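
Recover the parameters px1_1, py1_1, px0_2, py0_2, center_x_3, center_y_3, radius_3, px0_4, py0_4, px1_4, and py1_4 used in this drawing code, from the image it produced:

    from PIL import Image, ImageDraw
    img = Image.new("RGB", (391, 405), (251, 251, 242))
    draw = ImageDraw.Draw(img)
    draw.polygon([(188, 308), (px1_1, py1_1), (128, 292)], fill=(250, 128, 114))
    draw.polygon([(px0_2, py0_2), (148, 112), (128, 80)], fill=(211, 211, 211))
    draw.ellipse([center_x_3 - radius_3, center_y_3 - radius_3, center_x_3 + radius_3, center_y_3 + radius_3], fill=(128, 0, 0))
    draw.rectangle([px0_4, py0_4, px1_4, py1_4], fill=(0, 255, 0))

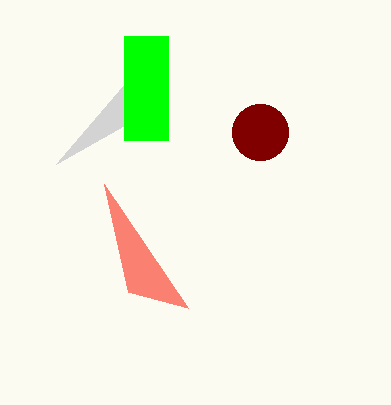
px1_1 = 104
py1_1 = 184
px0_2 = 56
py0_2 = 164
center_x_3 = 260
center_y_3 = 132
radius_3 = 28
px0_4 = 124
py0_4 = 36
px1_4 = 168
py1_4 = 140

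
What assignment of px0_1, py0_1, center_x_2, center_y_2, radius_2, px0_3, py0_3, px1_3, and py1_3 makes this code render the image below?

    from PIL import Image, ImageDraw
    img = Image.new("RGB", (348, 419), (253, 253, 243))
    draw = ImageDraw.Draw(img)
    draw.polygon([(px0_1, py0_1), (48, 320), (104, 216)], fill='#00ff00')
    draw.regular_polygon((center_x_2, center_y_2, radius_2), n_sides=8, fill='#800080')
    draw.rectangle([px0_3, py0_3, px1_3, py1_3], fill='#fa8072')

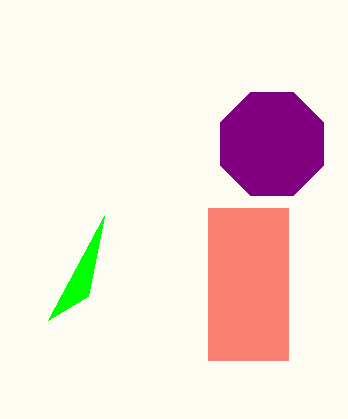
px0_1 = 88, py0_1 = 296, center_x_2 = 272, center_y_2 = 144, radius_2 = 56, px0_3 = 208, py0_3 = 208, px1_3 = 288, py1_3 = 360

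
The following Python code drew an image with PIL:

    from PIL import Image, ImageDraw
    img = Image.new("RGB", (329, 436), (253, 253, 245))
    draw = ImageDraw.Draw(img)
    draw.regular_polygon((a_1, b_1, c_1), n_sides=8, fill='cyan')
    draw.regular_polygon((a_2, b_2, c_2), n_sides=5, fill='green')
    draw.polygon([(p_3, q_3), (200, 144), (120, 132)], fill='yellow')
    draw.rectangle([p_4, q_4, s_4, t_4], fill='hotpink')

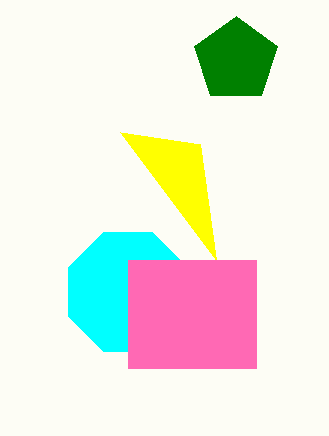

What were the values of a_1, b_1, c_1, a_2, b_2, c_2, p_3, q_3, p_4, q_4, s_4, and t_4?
a_1 = 128
b_1 = 292
c_1 = 64
a_2 = 236
b_2 = 60
c_2 = 44
p_3 = 216
q_3 = 260
p_4 = 128
q_4 = 260
s_4 = 256
t_4 = 368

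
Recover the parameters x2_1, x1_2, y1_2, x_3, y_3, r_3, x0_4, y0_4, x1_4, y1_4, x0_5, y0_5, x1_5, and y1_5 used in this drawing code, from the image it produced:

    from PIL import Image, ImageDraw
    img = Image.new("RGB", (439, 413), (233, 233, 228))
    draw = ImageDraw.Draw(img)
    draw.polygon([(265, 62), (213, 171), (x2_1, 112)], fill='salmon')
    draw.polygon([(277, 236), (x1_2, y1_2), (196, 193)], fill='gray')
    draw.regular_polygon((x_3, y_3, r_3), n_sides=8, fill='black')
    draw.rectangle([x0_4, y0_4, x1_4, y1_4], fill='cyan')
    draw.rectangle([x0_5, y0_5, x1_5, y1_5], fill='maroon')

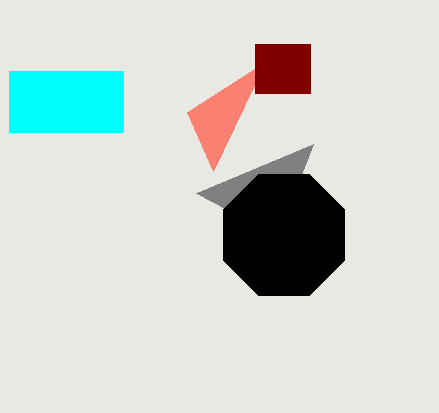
x2_1 = 187
x1_2 = 313
y1_2 = 144
x_3 = 284
y_3 = 235
r_3 = 66
x0_4 = 9
y0_4 = 71
x1_4 = 123
y1_4 = 132
x0_5 = 255
y0_5 = 44
x1_5 = 310
y1_5 = 93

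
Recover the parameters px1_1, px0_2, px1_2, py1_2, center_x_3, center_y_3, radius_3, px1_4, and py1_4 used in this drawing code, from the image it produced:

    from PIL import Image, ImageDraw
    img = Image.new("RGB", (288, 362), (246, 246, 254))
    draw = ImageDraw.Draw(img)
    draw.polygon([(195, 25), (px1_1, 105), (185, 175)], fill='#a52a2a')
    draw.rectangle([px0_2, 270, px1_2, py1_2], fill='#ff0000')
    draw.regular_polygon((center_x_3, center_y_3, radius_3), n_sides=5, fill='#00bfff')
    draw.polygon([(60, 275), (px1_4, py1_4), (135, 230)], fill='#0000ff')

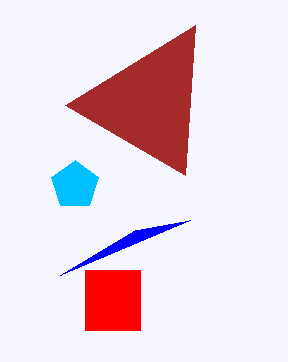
px1_1 = 65
px0_2 = 85
px1_2 = 140
py1_2 = 330
center_x_3 = 75
center_y_3 = 185
radius_3 = 25
px1_4 = 190
py1_4 = 220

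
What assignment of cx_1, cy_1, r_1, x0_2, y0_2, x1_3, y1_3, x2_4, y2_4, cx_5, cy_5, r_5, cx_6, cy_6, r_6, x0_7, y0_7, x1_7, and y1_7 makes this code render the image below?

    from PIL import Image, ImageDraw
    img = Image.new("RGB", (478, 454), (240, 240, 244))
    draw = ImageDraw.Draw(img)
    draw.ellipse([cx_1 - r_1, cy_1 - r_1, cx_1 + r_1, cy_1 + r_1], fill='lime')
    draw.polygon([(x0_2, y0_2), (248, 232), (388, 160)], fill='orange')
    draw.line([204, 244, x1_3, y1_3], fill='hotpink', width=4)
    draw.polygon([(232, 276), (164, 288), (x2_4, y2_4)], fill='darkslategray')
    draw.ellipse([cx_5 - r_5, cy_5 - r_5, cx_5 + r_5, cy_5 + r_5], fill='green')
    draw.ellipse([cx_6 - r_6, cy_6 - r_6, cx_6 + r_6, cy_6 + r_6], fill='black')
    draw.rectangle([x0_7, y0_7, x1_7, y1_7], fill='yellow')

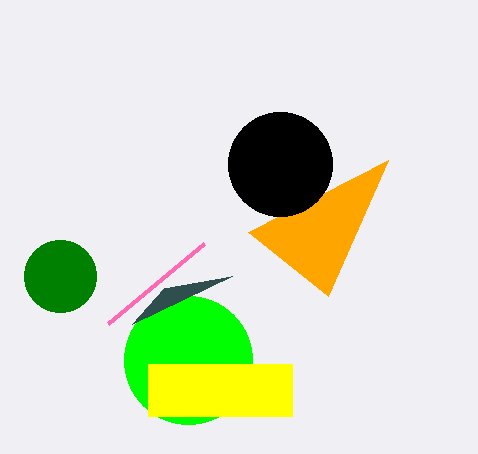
cx_1 = 188, cy_1 = 360, r_1 = 64, x0_2 = 328, y0_2 = 296, x1_3 = 108, y1_3 = 324, x2_4 = 132, y2_4 = 324, cx_5 = 60, cy_5 = 276, r_5 = 36, cx_6 = 280, cy_6 = 164, r_6 = 52, x0_7 = 148, y0_7 = 364, x1_7 = 292, y1_7 = 416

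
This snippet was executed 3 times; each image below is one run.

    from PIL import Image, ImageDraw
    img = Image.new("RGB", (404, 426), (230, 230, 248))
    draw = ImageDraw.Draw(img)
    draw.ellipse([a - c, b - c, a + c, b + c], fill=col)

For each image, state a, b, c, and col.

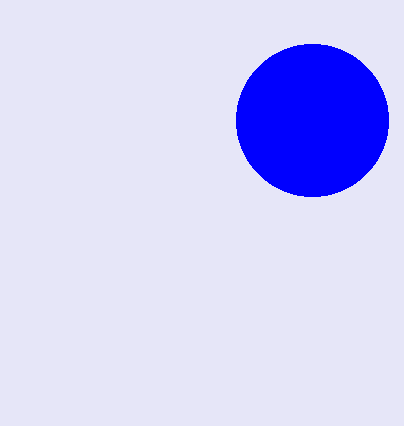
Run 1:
a = 312, b = 120, c = 76, col = 'blue'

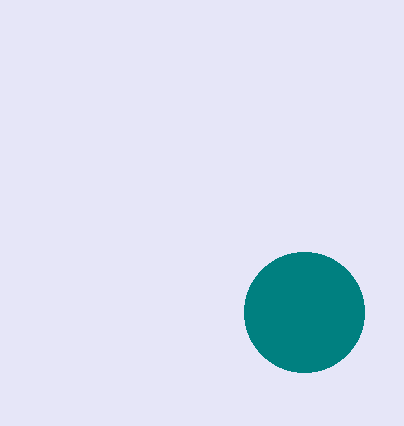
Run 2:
a = 304; b = 312; c = 60; col = 'teal'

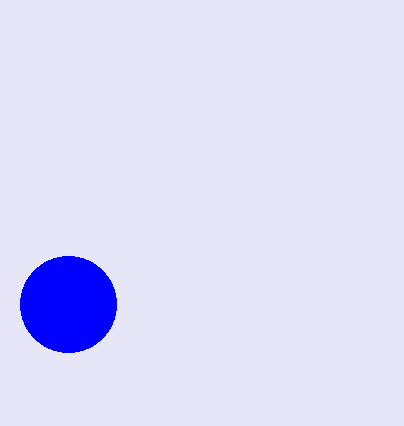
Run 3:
a = 68; b = 304; c = 48; col = 'blue'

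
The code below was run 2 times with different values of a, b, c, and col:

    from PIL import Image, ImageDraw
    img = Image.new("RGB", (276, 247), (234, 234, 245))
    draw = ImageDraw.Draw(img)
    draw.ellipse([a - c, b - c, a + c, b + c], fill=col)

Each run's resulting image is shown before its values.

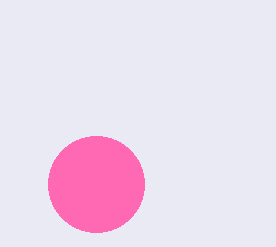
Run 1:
a = 96; b = 184; c = 48; col = 'hotpink'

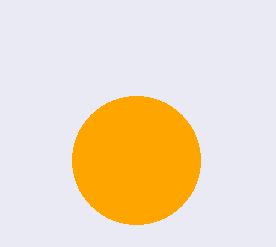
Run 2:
a = 136; b = 160; c = 64; col = 'orange'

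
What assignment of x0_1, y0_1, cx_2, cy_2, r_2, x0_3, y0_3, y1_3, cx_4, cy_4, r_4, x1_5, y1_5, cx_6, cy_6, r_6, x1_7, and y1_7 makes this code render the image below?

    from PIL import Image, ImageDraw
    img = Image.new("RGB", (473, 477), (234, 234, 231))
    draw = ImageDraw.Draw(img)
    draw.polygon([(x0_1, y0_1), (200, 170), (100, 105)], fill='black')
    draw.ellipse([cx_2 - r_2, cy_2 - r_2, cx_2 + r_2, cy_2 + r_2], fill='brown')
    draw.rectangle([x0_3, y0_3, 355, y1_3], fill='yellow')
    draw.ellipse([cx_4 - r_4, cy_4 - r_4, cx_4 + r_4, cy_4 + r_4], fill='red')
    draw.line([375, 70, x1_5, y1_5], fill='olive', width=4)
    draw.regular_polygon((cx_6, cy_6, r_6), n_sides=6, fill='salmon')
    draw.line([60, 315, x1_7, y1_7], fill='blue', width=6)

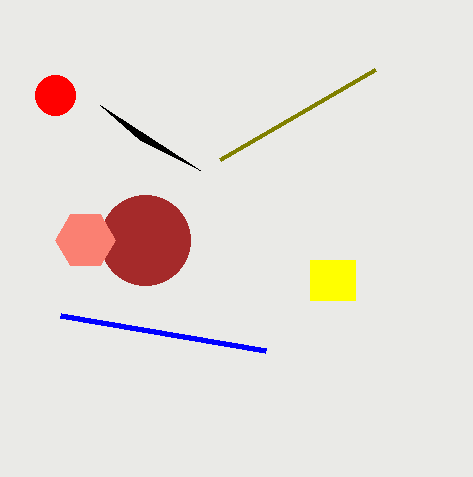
x0_1 = 140, y0_1 = 140, cx_2 = 145, cy_2 = 240, r_2 = 45, x0_3 = 310, y0_3 = 260, y1_3 = 300, cx_4 = 55, cy_4 = 95, r_4 = 20, x1_5 = 220, y1_5 = 160, cx_6 = 85, cy_6 = 240, r_6 = 30, x1_7 = 265, y1_7 = 350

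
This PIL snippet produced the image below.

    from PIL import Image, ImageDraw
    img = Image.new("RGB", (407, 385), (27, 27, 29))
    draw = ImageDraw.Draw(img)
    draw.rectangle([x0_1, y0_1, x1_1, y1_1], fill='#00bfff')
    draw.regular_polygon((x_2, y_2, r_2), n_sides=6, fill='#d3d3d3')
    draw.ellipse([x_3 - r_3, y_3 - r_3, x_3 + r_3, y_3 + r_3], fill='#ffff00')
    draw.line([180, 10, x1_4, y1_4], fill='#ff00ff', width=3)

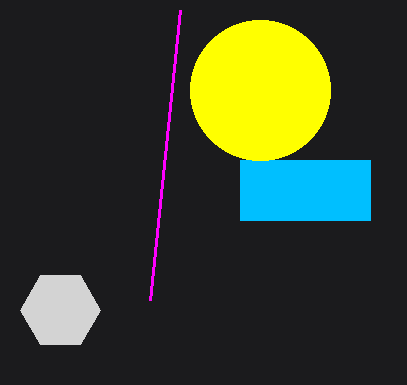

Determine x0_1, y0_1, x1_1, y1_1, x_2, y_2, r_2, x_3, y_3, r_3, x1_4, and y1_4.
x0_1 = 240; y0_1 = 160; x1_1 = 370; y1_1 = 220; x_2 = 60; y_2 = 310; r_2 = 40; x_3 = 260; y_3 = 90; r_3 = 70; x1_4 = 150; y1_4 = 300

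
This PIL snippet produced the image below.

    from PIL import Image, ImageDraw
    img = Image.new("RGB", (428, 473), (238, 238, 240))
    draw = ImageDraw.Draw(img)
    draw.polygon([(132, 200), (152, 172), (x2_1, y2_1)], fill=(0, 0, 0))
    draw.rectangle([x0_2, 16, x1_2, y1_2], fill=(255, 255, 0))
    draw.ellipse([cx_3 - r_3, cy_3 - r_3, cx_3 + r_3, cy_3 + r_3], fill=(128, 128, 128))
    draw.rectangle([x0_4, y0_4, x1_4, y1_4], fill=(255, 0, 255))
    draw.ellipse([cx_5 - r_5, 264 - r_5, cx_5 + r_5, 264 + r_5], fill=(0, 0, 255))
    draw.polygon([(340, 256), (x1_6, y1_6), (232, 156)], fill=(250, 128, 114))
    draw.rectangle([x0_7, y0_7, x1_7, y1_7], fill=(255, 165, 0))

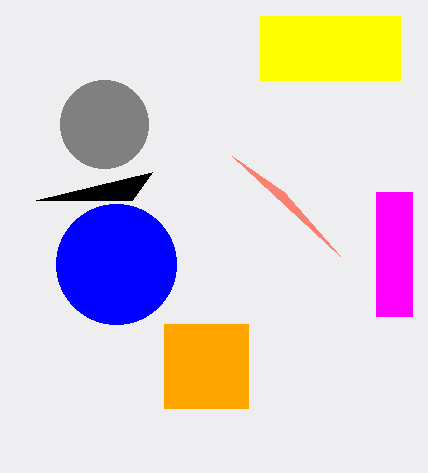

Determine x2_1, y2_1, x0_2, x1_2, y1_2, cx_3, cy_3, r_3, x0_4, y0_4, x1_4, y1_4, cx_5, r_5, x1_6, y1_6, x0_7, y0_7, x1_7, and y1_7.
x2_1 = 36, y2_1 = 200, x0_2 = 260, x1_2 = 400, y1_2 = 80, cx_3 = 104, cy_3 = 124, r_3 = 44, x0_4 = 376, y0_4 = 192, x1_4 = 412, y1_4 = 316, cx_5 = 116, r_5 = 60, x1_6 = 284, y1_6 = 192, x0_7 = 164, y0_7 = 324, x1_7 = 248, y1_7 = 408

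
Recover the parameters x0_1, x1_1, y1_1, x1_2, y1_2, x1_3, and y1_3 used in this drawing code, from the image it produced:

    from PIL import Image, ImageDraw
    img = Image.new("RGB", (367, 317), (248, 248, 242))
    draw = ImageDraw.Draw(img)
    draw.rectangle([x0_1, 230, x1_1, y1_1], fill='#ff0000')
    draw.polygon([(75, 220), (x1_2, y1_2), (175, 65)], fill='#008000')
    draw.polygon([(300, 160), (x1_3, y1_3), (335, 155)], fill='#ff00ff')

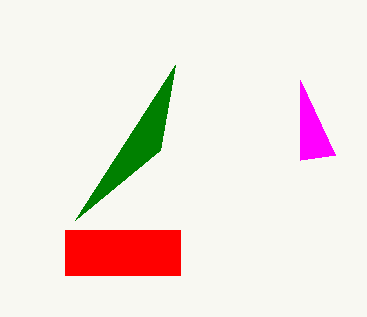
x0_1 = 65
x1_1 = 180
y1_1 = 275
x1_2 = 160
y1_2 = 150
x1_3 = 300
y1_3 = 80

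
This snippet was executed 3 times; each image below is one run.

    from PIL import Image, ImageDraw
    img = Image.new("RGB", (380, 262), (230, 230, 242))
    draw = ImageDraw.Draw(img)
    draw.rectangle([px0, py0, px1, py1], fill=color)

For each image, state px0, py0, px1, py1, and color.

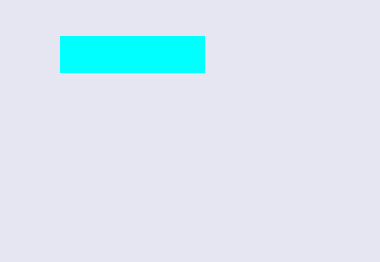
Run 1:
px0 = 60; py0 = 36; px1 = 204; py1 = 72; color = 'cyan'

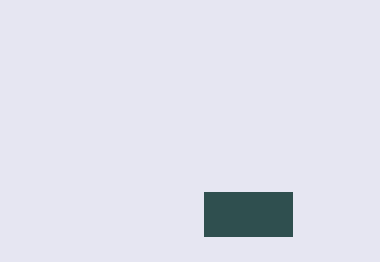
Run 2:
px0 = 204; py0 = 192; px1 = 292; py1 = 236; color = 'darkslategray'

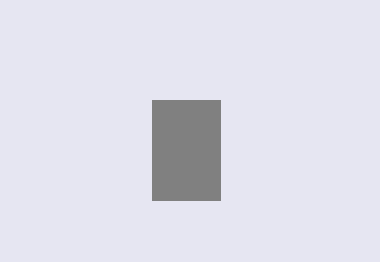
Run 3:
px0 = 152; py0 = 100; px1 = 220; py1 = 200; color = 'gray'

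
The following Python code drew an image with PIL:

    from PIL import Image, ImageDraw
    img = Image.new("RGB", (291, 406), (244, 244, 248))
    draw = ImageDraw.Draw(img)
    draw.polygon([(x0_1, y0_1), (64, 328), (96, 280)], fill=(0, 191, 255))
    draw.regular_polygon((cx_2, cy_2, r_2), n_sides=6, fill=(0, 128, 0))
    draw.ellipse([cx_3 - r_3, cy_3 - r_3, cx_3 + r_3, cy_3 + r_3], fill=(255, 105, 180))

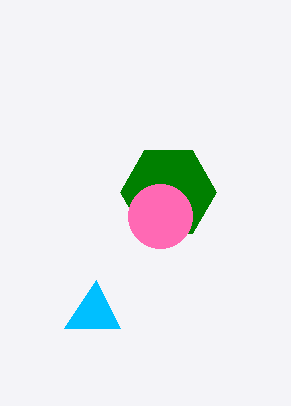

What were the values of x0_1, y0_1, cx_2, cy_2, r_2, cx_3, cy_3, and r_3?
x0_1 = 120, y0_1 = 328, cx_2 = 168, cy_2 = 192, r_2 = 48, cx_3 = 160, cy_3 = 216, r_3 = 32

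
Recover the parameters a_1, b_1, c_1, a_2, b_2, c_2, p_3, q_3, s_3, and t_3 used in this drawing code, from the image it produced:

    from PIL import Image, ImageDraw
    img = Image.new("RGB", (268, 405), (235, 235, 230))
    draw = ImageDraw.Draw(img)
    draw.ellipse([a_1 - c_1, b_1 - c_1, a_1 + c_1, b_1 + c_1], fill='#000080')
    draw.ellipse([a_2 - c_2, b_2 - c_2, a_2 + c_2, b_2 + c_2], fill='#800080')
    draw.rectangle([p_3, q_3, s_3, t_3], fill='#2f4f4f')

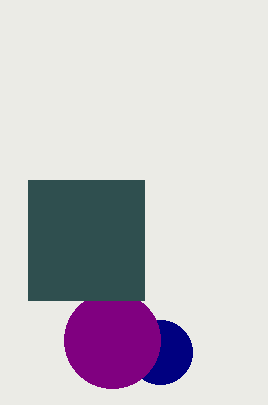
a_1 = 160
b_1 = 352
c_1 = 32
a_2 = 112
b_2 = 340
c_2 = 48
p_3 = 28
q_3 = 180
s_3 = 144
t_3 = 300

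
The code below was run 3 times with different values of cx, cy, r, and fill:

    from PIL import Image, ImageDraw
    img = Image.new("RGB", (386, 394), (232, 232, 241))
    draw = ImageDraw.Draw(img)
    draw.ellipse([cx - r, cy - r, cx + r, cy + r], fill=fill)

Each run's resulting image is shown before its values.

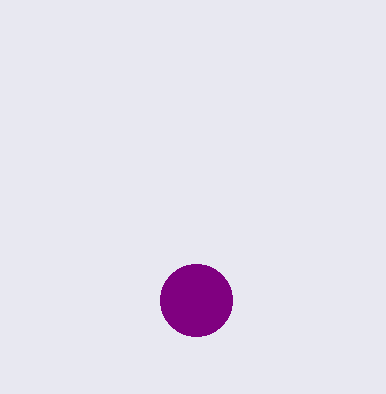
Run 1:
cx = 196
cy = 300
r = 36
fill = 'purple'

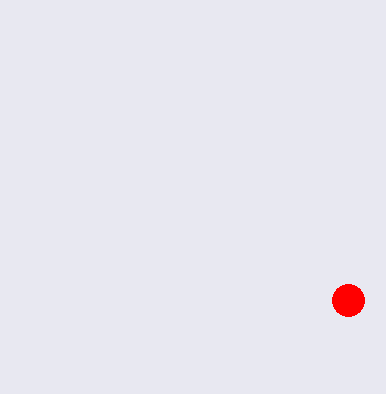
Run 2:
cx = 348; cy = 300; r = 16; fill = 'red'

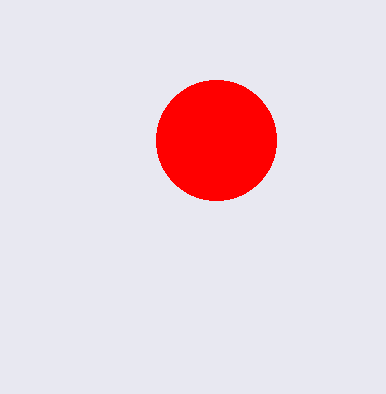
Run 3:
cx = 216; cy = 140; r = 60; fill = 'red'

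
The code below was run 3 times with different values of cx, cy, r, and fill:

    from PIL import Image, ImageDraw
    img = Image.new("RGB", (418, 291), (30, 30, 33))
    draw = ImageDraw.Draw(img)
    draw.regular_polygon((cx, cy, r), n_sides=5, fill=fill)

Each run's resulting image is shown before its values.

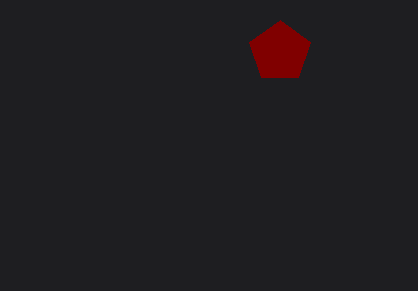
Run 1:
cx = 280; cy = 52; r = 32; fill = 'maroon'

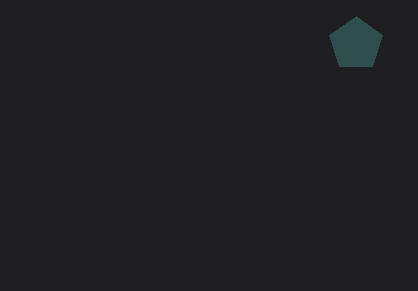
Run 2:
cx = 356; cy = 44; r = 28; fill = 'darkslategray'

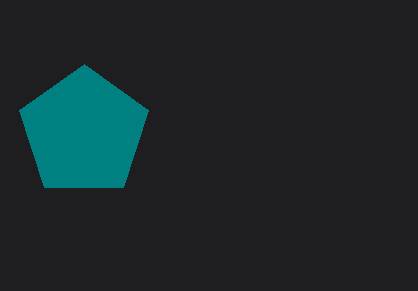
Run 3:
cx = 84; cy = 132; r = 68; fill = 'teal'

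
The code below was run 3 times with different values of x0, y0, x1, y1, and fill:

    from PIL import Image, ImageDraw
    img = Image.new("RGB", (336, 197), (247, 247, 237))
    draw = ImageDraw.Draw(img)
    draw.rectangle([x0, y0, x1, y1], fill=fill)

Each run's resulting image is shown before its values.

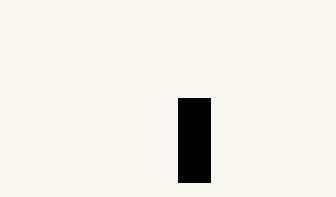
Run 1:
x0 = 178; y0 = 98; x1 = 210; y1 = 182; fill = 'black'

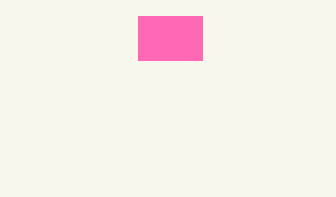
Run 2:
x0 = 138; y0 = 16; x1 = 202; y1 = 60; fill = 'hotpink'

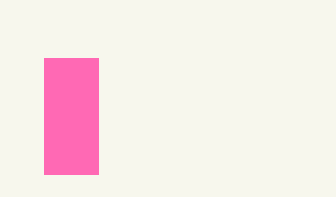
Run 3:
x0 = 44
y0 = 58
x1 = 98
y1 = 174
fill = 'hotpink'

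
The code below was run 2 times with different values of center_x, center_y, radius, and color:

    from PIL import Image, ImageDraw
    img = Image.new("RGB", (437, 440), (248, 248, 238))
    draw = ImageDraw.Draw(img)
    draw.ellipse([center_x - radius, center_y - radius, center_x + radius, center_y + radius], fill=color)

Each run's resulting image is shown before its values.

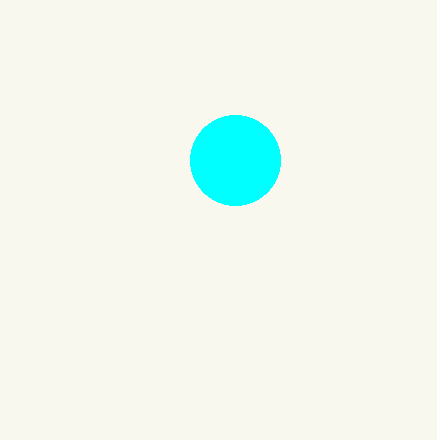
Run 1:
center_x = 235, center_y = 160, radius = 45, color = 'cyan'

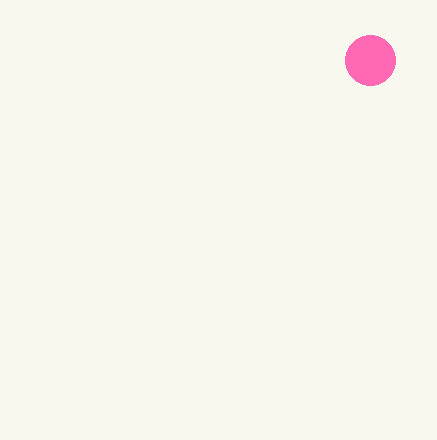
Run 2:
center_x = 370, center_y = 60, radius = 25, color = 'hotpink'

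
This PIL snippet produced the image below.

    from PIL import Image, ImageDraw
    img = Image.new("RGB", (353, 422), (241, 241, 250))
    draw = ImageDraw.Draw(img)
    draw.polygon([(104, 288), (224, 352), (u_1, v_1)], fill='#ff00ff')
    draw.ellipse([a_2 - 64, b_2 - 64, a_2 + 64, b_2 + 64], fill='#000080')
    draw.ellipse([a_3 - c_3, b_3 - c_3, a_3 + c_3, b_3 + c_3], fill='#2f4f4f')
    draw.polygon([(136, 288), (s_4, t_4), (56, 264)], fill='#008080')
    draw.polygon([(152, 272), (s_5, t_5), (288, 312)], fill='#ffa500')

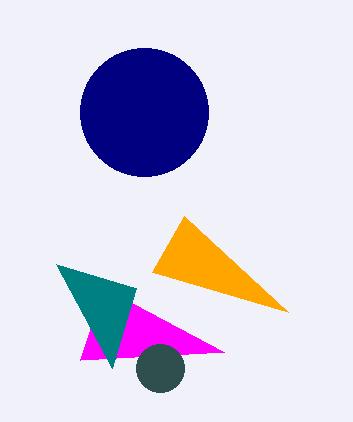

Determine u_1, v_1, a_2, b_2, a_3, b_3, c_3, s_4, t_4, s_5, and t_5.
u_1 = 80
v_1 = 360
a_2 = 144
b_2 = 112
a_3 = 160
b_3 = 368
c_3 = 24
s_4 = 112
t_4 = 368
s_5 = 184
t_5 = 216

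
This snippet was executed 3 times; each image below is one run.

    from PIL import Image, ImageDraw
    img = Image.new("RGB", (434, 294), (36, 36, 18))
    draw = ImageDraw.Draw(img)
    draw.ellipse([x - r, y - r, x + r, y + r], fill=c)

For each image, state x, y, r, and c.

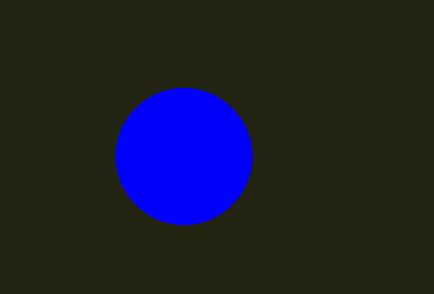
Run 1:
x = 184; y = 156; r = 68; c = 'blue'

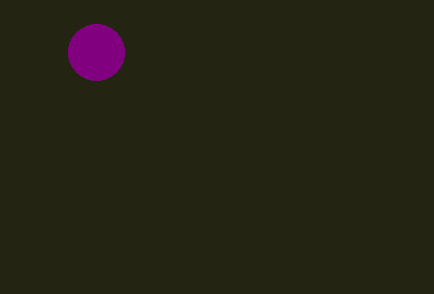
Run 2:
x = 96; y = 52; r = 28; c = 'purple'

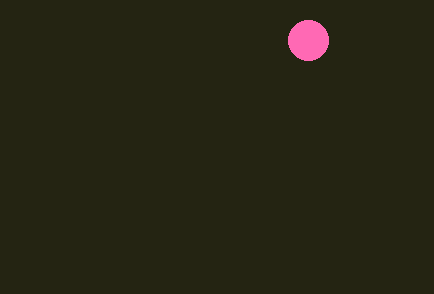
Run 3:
x = 308, y = 40, r = 20, c = 'hotpink'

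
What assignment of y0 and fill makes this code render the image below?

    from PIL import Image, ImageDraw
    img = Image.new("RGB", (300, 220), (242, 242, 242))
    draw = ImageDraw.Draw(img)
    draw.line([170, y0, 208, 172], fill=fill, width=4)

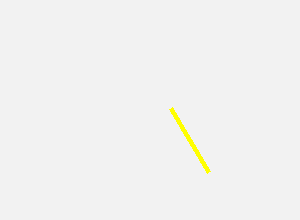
y0 = 108, fill = 'yellow'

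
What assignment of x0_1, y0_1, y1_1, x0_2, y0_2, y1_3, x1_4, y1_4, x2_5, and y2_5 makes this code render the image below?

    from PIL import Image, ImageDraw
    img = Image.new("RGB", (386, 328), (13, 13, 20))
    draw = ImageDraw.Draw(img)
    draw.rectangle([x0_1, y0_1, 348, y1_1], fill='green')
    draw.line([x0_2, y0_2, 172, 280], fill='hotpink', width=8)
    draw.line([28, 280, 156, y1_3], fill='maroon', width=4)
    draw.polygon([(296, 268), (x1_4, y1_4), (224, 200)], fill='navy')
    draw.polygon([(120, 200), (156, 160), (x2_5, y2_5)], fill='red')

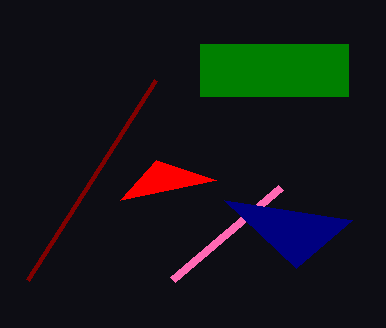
x0_1 = 200; y0_1 = 44; y1_1 = 96; x0_2 = 280; y0_2 = 188; y1_3 = 80; x1_4 = 352; y1_4 = 220; x2_5 = 216; y2_5 = 180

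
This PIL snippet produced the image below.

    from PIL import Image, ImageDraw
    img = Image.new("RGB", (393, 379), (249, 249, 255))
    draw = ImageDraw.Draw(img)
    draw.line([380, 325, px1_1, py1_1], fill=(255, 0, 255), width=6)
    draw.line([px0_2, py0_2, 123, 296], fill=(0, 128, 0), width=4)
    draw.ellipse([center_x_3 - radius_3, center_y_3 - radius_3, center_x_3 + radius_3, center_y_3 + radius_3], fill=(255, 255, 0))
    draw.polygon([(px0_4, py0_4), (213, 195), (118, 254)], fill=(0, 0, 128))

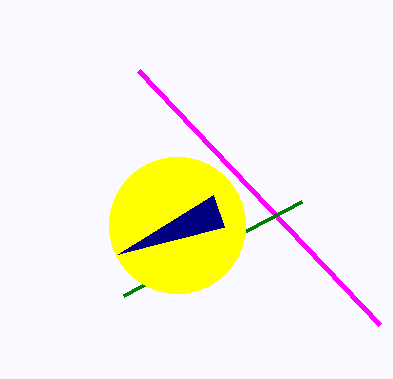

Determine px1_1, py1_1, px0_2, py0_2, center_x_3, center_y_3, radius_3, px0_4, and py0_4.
px1_1 = 139
py1_1 = 71
px0_2 = 301
py0_2 = 202
center_x_3 = 177
center_y_3 = 225
radius_3 = 68
px0_4 = 224
py0_4 = 227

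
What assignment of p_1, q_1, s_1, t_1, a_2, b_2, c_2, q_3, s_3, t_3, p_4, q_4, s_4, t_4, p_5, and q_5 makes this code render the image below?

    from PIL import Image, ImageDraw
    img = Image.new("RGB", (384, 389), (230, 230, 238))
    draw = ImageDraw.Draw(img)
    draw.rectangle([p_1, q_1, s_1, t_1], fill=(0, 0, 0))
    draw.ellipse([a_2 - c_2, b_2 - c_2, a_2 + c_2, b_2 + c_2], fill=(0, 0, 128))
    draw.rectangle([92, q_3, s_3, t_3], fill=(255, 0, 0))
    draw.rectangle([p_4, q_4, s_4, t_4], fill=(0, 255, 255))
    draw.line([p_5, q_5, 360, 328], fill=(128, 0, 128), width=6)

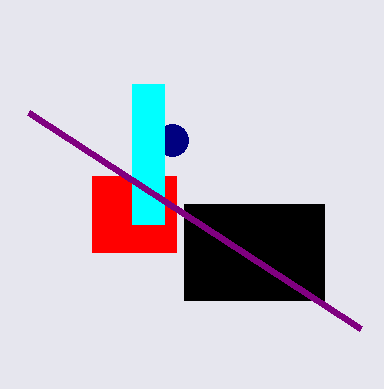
p_1 = 184; q_1 = 204; s_1 = 324; t_1 = 300; a_2 = 172; b_2 = 140; c_2 = 16; q_3 = 176; s_3 = 176; t_3 = 252; p_4 = 132; q_4 = 84; s_4 = 164; t_4 = 224; p_5 = 28; q_5 = 112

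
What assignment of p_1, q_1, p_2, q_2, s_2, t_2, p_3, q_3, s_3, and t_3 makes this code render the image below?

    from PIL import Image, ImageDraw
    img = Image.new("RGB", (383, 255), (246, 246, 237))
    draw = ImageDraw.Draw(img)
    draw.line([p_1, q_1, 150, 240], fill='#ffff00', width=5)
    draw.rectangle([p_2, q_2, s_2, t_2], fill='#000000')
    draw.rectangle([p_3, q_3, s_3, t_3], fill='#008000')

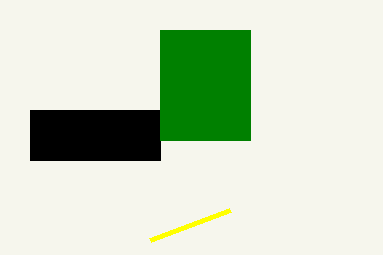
p_1 = 230; q_1 = 210; p_2 = 30; q_2 = 110; s_2 = 160; t_2 = 160; p_3 = 160; q_3 = 30; s_3 = 250; t_3 = 140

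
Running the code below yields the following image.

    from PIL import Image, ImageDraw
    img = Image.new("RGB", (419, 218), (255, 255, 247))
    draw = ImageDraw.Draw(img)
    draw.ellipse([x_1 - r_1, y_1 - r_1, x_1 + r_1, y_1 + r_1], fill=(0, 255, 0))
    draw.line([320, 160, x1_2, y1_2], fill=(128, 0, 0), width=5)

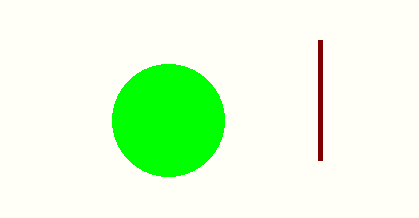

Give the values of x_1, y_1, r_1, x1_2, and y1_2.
x_1 = 168, y_1 = 120, r_1 = 56, x1_2 = 320, y1_2 = 40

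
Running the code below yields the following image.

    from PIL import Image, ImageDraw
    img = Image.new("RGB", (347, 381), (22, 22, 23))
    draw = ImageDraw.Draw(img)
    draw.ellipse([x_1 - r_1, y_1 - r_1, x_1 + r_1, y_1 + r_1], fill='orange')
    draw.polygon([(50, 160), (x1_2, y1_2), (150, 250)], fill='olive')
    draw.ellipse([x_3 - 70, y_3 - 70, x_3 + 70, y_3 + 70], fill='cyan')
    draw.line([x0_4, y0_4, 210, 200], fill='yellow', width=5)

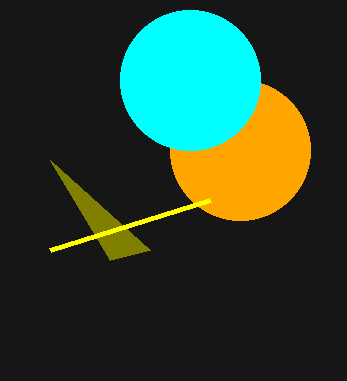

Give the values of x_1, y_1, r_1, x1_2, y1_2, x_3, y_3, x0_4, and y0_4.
x_1 = 240, y_1 = 150, r_1 = 70, x1_2 = 110, y1_2 = 260, x_3 = 190, y_3 = 80, x0_4 = 50, y0_4 = 250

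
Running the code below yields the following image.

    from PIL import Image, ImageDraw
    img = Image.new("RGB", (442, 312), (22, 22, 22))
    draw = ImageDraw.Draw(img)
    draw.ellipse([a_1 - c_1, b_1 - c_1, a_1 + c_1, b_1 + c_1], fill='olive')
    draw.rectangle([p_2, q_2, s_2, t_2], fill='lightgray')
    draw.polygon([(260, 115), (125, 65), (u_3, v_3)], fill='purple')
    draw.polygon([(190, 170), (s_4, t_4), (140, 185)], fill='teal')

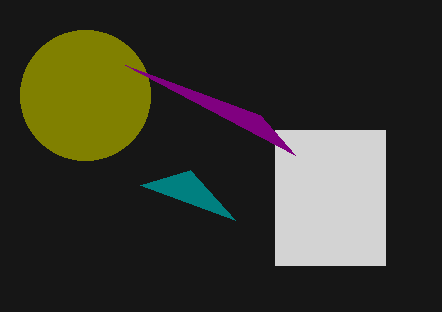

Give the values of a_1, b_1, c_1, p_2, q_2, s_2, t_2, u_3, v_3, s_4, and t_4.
a_1 = 85, b_1 = 95, c_1 = 65, p_2 = 275, q_2 = 130, s_2 = 385, t_2 = 265, u_3 = 295, v_3 = 155, s_4 = 235, t_4 = 220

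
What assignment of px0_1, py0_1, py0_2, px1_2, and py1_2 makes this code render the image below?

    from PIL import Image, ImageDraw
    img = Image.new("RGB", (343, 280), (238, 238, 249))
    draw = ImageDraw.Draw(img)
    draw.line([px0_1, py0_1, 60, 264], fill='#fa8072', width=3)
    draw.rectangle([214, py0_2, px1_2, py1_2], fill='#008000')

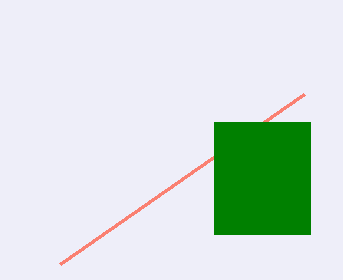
px0_1 = 304, py0_1 = 94, py0_2 = 122, px1_2 = 310, py1_2 = 234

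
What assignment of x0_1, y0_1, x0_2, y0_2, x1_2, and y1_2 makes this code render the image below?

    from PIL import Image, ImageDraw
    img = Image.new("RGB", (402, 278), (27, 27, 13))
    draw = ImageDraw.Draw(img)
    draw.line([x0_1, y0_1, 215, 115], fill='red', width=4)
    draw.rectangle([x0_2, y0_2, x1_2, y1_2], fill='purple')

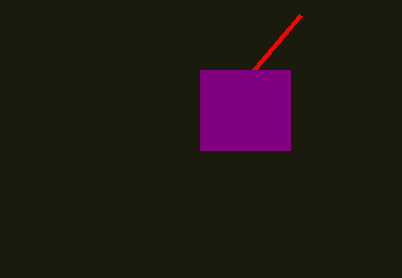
x0_1 = 300
y0_1 = 15
x0_2 = 200
y0_2 = 70
x1_2 = 290
y1_2 = 150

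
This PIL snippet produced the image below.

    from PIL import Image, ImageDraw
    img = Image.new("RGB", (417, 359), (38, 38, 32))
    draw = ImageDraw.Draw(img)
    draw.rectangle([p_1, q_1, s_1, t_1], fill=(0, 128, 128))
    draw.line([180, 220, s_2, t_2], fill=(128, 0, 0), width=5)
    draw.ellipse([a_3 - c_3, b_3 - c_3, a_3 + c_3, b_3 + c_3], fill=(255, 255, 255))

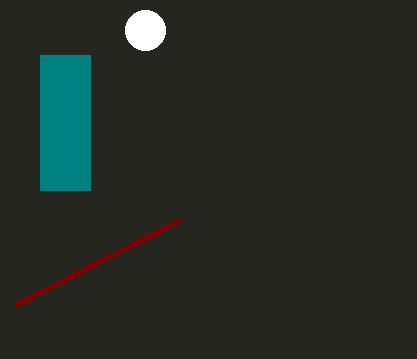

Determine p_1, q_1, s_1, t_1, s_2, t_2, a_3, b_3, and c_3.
p_1 = 40
q_1 = 55
s_1 = 90
t_1 = 190
s_2 = 15
t_2 = 305
a_3 = 145
b_3 = 30
c_3 = 20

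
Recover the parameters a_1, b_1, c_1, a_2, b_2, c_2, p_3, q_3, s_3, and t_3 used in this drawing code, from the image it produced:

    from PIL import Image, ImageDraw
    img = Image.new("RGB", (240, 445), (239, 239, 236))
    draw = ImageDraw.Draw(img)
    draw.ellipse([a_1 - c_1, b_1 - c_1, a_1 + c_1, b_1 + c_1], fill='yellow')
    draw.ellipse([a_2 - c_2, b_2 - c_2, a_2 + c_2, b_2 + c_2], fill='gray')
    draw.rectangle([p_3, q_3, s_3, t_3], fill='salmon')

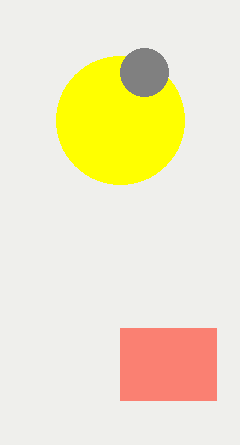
a_1 = 120
b_1 = 120
c_1 = 64
a_2 = 144
b_2 = 72
c_2 = 24
p_3 = 120
q_3 = 328
s_3 = 216
t_3 = 400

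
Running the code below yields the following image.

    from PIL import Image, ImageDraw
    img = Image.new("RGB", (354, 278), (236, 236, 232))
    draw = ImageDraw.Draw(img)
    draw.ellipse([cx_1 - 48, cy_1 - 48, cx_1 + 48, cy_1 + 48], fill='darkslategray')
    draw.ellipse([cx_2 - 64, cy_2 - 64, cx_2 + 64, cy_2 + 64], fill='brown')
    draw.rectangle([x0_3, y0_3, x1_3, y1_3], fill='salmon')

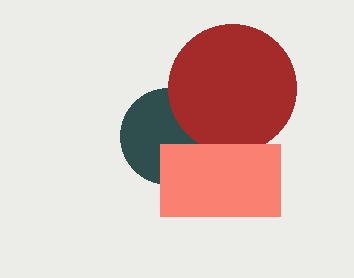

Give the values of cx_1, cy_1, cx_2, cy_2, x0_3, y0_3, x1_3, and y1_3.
cx_1 = 168, cy_1 = 136, cx_2 = 232, cy_2 = 88, x0_3 = 160, y0_3 = 144, x1_3 = 280, y1_3 = 216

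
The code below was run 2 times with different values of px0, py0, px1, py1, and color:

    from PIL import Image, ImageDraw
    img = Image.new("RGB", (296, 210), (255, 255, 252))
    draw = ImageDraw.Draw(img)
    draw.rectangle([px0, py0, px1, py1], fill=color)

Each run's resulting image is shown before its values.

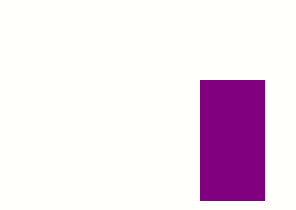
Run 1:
px0 = 200, py0 = 80, px1 = 264, py1 = 200, color = 'purple'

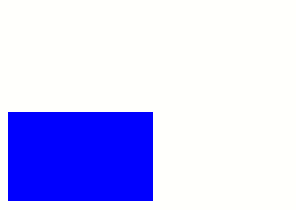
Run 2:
px0 = 8; py0 = 112; px1 = 152; py1 = 200; color = 'blue'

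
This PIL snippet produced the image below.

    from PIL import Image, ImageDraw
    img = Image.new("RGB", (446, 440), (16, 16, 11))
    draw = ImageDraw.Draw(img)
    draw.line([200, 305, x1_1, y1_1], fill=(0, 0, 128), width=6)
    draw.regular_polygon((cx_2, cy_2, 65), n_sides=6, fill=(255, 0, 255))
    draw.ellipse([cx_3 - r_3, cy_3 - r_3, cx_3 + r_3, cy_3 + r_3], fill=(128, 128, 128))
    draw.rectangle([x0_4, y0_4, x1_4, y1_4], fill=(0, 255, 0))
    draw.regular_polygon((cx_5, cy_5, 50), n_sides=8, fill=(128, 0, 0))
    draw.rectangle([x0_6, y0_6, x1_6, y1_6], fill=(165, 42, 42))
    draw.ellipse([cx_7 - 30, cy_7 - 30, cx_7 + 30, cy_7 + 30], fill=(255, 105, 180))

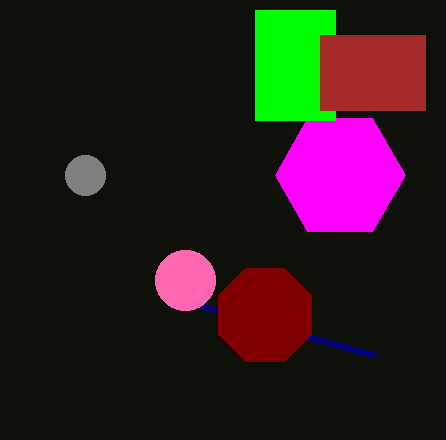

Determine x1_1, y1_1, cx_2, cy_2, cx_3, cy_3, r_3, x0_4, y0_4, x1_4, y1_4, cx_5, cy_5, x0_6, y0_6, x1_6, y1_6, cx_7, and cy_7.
x1_1 = 375
y1_1 = 355
cx_2 = 340
cy_2 = 175
cx_3 = 85
cy_3 = 175
r_3 = 20
x0_4 = 255
y0_4 = 10
x1_4 = 335
y1_4 = 120
cx_5 = 265
cy_5 = 315
x0_6 = 320
y0_6 = 35
x1_6 = 425
y1_6 = 110
cx_7 = 185
cy_7 = 280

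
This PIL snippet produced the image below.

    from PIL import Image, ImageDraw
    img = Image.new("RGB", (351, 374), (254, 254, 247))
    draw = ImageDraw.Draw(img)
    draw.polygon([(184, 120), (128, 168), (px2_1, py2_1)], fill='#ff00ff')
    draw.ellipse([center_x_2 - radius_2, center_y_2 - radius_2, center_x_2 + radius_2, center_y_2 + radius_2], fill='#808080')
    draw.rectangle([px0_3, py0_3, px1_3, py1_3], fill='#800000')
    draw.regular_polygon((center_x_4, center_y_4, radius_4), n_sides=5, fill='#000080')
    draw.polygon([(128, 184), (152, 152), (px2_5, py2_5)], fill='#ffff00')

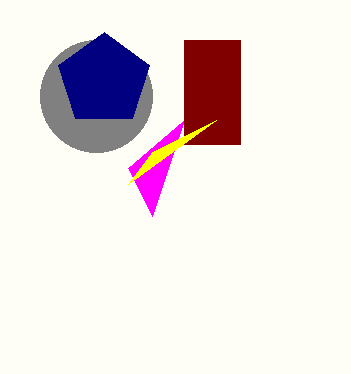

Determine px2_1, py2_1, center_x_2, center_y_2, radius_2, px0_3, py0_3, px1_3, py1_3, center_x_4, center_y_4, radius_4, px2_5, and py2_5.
px2_1 = 152; py2_1 = 216; center_x_2 = 96; center_y_2 = 96; radius_2 = 56; px0_3 = 184; py0_3 = 40; px1_3 = 240; py1_3 = 144; center_x_4 = 104; center_y_4 = 80; radius_4 = 48; px2_5 = 216; py2_5 = 120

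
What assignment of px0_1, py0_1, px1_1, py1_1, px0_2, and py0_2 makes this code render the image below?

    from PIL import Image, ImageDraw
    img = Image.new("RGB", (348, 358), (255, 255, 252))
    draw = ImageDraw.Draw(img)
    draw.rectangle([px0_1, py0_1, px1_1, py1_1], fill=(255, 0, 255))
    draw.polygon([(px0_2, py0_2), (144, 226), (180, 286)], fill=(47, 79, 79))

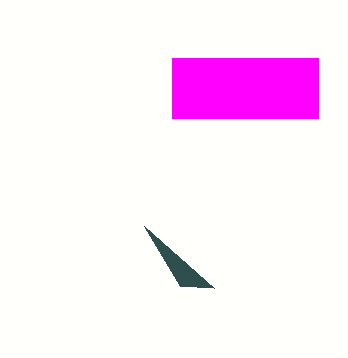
px0_1 = 172
py0_1 = 58
px1_1 = 318
py1_1 = 118
px0_2 = 214
py0_2 = 288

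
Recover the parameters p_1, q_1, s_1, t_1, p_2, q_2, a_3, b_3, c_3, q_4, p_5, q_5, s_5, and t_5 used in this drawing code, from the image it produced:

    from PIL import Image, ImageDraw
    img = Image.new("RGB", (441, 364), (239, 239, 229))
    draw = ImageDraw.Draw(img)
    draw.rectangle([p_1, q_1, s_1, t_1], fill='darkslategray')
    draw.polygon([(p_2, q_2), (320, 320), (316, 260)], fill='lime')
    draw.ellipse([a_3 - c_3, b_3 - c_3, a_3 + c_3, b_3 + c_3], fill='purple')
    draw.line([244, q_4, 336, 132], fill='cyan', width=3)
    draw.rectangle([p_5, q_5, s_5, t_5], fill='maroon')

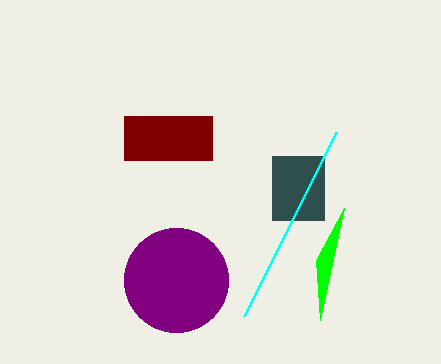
p_1 = 272
q_1 = 156
s_1 = 324
t_1 = 220
p_2 = 344
q_2 = 208
a_3 = 176
b_3 = 280
c_3 = 52
q_4 = 316
p_5 = 124
q_5 = 116
s_5 = 212
t_5 = 160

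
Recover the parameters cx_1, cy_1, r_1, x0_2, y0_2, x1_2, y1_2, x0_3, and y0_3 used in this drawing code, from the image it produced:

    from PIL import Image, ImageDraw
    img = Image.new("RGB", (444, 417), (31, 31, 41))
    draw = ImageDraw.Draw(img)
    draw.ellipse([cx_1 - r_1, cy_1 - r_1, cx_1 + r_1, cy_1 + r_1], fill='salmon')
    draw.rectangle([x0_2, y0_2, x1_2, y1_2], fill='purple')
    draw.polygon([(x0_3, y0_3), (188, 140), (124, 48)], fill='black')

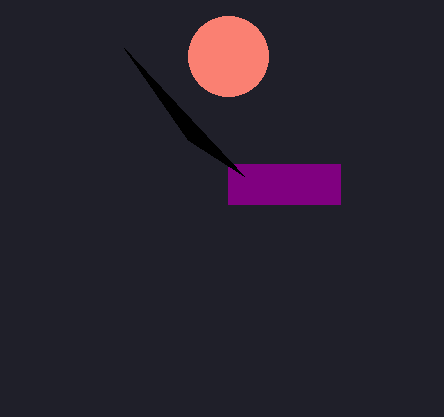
cx_1 = 228, cy_1 = 56, r_1 = 40, x0_2 = 228, y0_2 = 164, x1_2 = 340, y1_2 = 204, x0_3 = 244, y0_3 = 176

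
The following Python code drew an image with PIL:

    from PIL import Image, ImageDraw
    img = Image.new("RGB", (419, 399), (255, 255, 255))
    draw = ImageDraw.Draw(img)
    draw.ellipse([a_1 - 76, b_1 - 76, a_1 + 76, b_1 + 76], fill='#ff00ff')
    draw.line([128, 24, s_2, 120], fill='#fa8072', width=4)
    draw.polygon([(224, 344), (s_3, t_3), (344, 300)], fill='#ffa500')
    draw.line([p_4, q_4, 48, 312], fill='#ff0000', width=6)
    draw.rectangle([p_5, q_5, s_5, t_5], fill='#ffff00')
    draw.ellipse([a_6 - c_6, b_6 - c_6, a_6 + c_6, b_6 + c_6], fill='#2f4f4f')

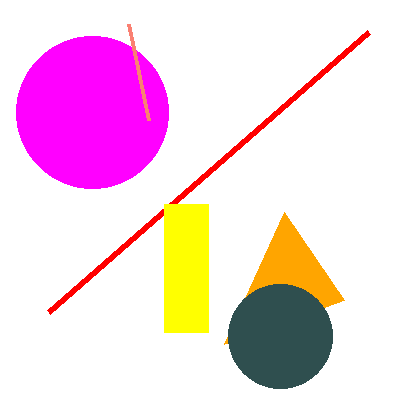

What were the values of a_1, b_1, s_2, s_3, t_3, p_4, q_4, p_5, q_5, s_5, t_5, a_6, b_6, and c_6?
a_1 = 92, b_1 = 112, s_2 = 148, s_3 = 284, t_3 = 212, p_4 = 368, q_4 = 32, p_5 = 164, q_5 = 204, s_5 = 208, t_5 = 332, a_6 = 280, b_6 = 336, c_6 = 52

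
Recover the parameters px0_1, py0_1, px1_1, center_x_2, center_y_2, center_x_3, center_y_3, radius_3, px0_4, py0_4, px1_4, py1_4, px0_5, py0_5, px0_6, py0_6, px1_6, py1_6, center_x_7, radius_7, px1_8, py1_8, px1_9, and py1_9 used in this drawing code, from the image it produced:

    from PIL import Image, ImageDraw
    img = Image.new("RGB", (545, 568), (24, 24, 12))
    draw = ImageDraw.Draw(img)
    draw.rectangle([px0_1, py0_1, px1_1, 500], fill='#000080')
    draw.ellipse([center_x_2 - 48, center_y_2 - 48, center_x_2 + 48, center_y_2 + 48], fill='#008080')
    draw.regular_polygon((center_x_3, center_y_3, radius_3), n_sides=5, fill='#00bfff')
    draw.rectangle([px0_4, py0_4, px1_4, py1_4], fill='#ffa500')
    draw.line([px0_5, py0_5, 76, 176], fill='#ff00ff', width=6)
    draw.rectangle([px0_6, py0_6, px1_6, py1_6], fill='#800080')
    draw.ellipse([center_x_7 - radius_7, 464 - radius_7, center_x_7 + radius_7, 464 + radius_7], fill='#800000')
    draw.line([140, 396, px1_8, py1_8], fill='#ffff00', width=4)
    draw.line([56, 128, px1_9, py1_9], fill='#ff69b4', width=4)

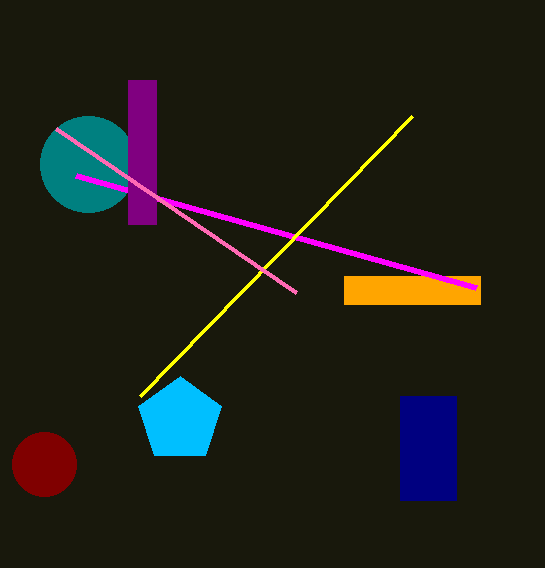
px0_1 = 400; py0_1 = 396; px1_1 = 456; center_x_2 = 88; center_y_2 = 164; center_x_3 = 180; center_y_3 = 420; radius_3 = 44; px0_4 = 344; py0_4 = 276; px1_4 = 480; py1_4 = 304; px0_5 = 476; py0_5 = 288; px0_6 = 128; py0_6 = 80; px1_6 = 156; py1_6 = 224; center_x_7 = 44; radius_7 = 32; px1_8 = 412; py1_8 = 116; px1_9 = 296; py1_9 = 292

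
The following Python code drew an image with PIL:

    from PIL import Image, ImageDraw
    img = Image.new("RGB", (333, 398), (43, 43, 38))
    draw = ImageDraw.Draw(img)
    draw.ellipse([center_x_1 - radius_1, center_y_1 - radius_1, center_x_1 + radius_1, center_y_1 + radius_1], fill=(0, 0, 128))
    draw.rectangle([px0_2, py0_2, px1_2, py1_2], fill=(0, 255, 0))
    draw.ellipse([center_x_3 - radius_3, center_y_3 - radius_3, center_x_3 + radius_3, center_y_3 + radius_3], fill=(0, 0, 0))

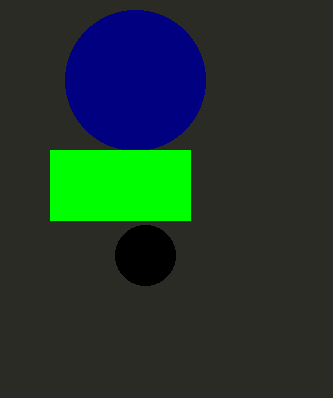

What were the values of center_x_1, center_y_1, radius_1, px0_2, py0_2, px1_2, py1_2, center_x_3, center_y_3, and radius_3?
center_x_1 = 135, center_y_1 = 80, radius_1 = 70, px0_2 = 50, py0_2 = 150, px1_2 = 190, py1_2 = 220, center_x_3 = 145, center_y_3 = 255, radius_3 = 30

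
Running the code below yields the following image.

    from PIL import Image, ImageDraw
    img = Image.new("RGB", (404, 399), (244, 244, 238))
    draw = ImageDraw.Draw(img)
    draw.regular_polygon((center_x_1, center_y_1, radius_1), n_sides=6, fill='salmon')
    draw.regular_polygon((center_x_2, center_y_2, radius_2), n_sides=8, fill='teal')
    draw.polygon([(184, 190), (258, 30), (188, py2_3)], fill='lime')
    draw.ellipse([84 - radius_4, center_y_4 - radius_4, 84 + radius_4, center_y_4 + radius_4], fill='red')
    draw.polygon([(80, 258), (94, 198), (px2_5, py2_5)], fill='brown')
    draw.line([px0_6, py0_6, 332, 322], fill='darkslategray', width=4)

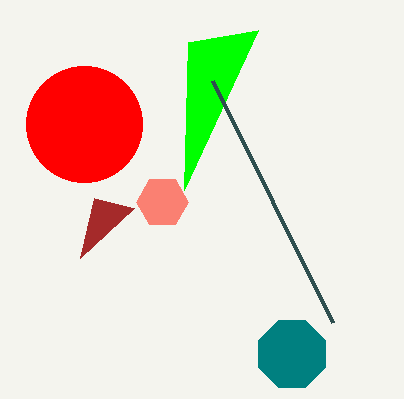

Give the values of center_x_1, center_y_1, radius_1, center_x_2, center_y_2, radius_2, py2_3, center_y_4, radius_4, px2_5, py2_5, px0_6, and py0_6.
center_x_1 = 162, center_y_1 = 202, radius_1 = 26, center_x_2 = 292, center_y_2 = 354, radius_2 = 36, py2_3 = 42, center_y_4 = 124, radius_4 = 58, px2_5 = 134, py2_5 = 208, px0_6 = 212, py0_6 = 80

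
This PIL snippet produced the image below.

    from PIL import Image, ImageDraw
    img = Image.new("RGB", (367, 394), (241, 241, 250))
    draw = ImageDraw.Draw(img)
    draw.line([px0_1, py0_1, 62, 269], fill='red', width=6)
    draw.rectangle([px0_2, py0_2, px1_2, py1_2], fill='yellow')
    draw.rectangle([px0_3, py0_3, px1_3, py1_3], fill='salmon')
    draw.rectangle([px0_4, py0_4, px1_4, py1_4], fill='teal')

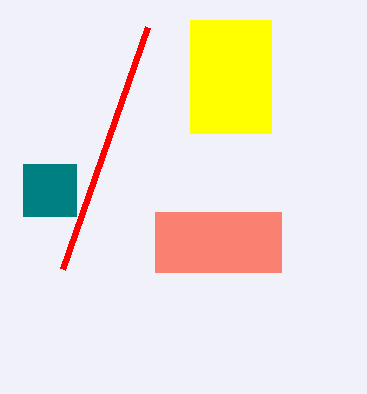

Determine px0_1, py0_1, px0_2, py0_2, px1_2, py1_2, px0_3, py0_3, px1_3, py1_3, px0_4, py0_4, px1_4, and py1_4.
px0_1 = 147, py0_1 = 27, px0_2 = 190, py0_2 = 20, px1_2 = 271, py1_2 = 133, px0_3 = 155, py0_3 = 212, px1_3 = 281, py1_3 = 272, px0_4 = 23, py0_4 = 164, px1_4 = 76, py1_4 = 216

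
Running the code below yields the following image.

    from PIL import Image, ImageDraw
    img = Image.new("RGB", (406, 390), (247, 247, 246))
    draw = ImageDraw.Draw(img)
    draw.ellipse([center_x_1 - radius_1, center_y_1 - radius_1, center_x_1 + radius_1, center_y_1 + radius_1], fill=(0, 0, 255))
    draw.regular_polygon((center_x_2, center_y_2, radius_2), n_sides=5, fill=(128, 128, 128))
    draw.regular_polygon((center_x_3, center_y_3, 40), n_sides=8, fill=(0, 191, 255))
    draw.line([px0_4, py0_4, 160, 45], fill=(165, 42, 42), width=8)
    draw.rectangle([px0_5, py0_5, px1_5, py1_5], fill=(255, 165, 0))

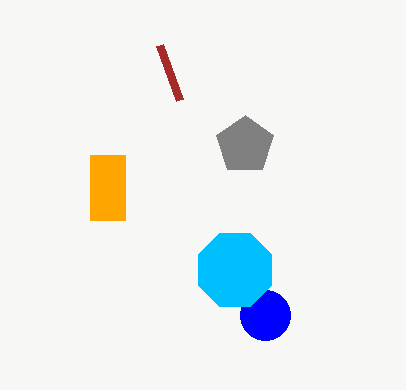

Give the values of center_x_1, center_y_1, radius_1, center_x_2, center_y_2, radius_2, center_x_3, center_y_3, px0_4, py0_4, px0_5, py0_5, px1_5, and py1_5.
center_x_1 = 265, center_y_1 = 315, radius_1 = 25, center_x_2 = 245, center_y_2 = 145, radius_2 = 30, center_x_3 = 235, center_y_3 = 270, px0_4 = 180, py0_4 = 100, px0_5 = 90, py0_5 = 155, px1_5 = 125, py1_5 = 220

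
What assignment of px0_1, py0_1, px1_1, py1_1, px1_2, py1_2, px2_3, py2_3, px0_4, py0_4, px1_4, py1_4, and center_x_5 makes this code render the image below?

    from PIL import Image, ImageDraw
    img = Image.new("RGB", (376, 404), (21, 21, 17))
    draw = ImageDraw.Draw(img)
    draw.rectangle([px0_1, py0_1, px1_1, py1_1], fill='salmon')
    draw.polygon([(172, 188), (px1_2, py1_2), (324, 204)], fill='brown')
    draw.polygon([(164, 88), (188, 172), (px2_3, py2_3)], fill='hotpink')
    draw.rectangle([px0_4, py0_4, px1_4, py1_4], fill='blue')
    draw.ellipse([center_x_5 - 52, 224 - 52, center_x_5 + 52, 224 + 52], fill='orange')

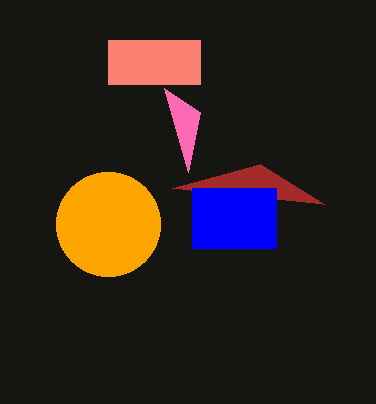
px0_1 = 108
py0_1 = 40
px1_1 = 200
py1_1 = 84
px1_2 = 260
py1_2 = 164
px2_3 = 200
py2_3 = 112
px0_4 = 192
py0_4 = 188
px1_4 = 276
py1_4 = 248
center_x_5 = 108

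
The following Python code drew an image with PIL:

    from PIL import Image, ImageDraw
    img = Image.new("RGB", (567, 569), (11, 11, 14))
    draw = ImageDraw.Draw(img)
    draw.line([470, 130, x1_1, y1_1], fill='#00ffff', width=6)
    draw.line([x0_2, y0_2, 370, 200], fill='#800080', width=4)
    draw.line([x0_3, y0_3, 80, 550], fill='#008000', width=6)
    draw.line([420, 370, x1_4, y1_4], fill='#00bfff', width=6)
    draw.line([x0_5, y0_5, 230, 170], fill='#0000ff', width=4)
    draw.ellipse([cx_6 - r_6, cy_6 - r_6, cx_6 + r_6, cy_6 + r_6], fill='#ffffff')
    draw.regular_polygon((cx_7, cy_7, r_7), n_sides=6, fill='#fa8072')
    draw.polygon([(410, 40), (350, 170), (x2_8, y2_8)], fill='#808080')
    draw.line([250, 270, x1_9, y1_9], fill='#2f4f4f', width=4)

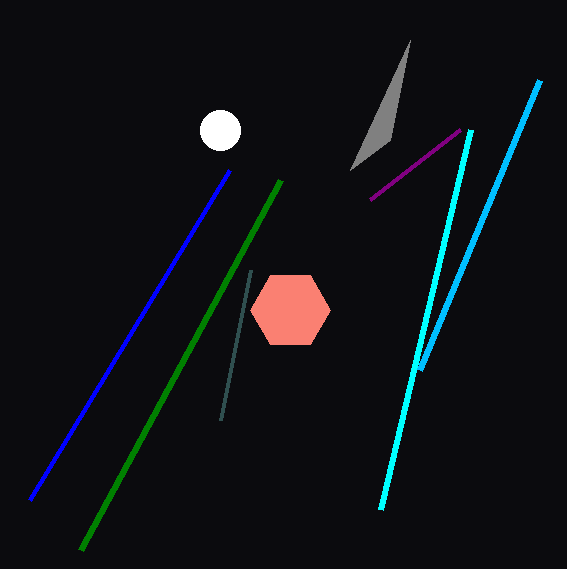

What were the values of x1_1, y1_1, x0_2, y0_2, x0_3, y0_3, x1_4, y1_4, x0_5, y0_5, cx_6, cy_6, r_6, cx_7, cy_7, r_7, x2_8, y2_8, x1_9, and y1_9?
x1_1 = 380; y1_1 = 510; x0_2 = 460; y0_2 = 130; x0_3 = 280; y0_3 = 180; x1_4 = 540; y1_4 = 80; x0_5 = 30; y0_5 = 500; cx_6 = 220; cy_6 = 130; r_6 = 20; cx_7 = 290; cy_7 = 310; r_7 = 40; x2_8 = 390; y2_8 = 140; x1_9 = 220; y1_9 = 420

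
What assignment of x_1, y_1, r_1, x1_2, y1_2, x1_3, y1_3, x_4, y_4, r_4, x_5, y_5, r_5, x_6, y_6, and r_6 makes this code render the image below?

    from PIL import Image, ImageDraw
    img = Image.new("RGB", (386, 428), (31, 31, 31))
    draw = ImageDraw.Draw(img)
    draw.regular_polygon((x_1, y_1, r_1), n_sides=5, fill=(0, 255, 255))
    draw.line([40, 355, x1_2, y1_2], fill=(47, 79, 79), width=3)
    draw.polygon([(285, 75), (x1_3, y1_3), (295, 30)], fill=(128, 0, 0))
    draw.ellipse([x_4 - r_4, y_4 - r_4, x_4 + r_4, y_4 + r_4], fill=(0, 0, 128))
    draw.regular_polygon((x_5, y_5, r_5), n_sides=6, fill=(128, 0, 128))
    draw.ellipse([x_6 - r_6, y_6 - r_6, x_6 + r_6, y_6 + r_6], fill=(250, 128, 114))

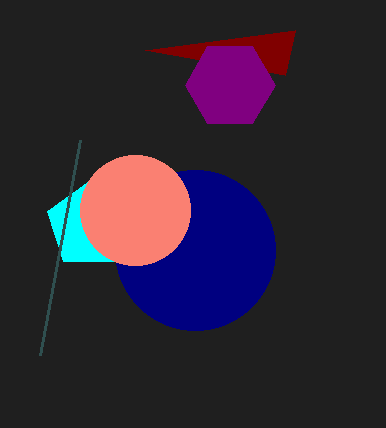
x_1 = 90; y_1 = 225; r_1 = 45; x1_2 = 80; y1_2 = 140; x1_3 = 145; y1_3 = 50; x_4 = 195; y_4 = 250; r_4 = 80; x_5 = 230; y_5 = 85; r_5 = 45; x_6 = 135; y_6 = 210; r_6 = 55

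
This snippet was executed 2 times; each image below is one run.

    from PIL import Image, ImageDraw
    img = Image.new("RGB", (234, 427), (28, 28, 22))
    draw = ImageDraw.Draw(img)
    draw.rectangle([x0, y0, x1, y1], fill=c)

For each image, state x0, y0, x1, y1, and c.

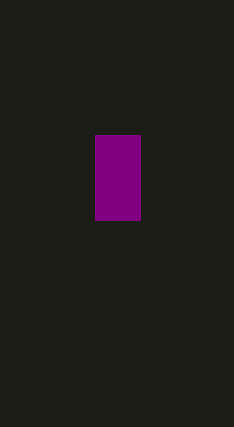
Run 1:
x0 = 95; y0 = 135; x1 = 140; y1 = 220; c = 'purple'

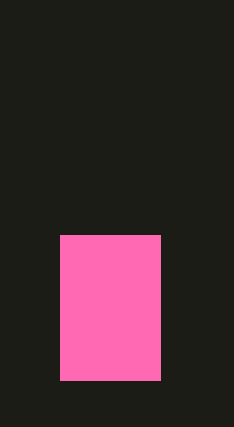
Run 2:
x0 = 60; y0 = 235; x1 = 160; y1 = 380; c = 'hotpink'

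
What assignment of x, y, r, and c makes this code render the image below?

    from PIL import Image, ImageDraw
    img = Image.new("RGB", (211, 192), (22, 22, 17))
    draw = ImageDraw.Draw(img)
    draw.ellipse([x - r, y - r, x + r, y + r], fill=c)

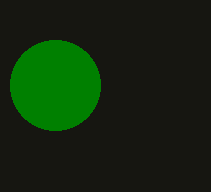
x = 55, y = 85, r = 45, c = 'green'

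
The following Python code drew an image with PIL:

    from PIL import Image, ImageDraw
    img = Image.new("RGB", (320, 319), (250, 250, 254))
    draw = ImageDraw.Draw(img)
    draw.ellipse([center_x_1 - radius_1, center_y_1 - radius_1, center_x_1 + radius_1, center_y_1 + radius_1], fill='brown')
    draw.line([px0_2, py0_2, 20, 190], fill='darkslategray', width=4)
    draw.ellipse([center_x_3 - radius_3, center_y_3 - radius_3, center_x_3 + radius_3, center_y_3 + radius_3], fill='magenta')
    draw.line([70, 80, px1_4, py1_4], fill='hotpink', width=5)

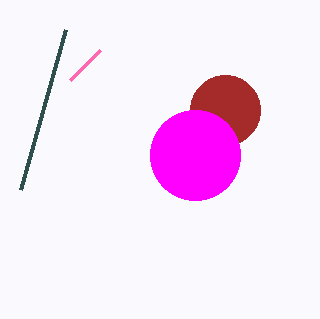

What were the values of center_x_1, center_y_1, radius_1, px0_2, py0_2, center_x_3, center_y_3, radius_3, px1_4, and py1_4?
center_x_1 = 225, center_y_1 = 110, radius_1 = 35, px0_2 = 65, py0_2 = 30, center_x_3 = 195, center_y_3 = 155, radius_3 = 45, px1_4 = 100, py1_4 = 50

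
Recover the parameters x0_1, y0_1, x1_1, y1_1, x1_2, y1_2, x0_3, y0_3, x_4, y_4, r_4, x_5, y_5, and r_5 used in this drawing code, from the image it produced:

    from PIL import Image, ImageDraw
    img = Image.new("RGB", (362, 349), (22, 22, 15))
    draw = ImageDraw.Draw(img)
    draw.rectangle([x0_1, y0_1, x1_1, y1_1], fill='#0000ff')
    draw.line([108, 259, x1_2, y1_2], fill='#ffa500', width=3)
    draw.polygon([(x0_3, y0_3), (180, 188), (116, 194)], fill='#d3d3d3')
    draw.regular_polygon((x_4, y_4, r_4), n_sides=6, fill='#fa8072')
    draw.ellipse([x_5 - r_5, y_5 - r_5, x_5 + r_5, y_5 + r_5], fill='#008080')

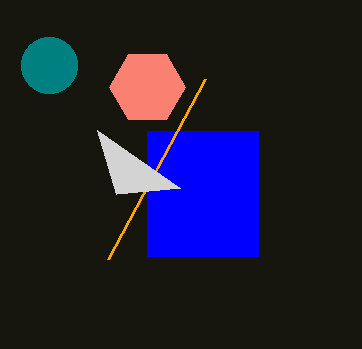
x0_1 = 147, y0_1 = 131, x1_1 = 258, y1_1 = 256, x1_2 = 205, y1_2 = 79, x0_3 = 97, y0_3 = 130, x_4 = 147, y_4 = 87, r_4 = 38, x_5 = 49, y_5 = 65, r_5 = 28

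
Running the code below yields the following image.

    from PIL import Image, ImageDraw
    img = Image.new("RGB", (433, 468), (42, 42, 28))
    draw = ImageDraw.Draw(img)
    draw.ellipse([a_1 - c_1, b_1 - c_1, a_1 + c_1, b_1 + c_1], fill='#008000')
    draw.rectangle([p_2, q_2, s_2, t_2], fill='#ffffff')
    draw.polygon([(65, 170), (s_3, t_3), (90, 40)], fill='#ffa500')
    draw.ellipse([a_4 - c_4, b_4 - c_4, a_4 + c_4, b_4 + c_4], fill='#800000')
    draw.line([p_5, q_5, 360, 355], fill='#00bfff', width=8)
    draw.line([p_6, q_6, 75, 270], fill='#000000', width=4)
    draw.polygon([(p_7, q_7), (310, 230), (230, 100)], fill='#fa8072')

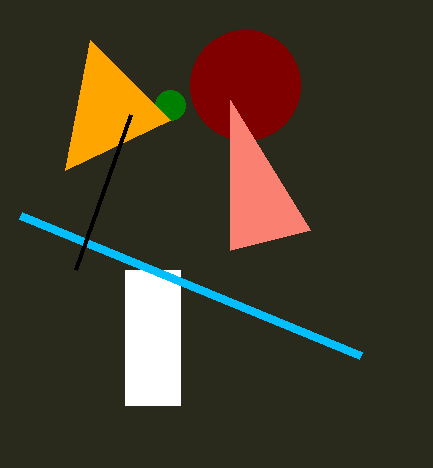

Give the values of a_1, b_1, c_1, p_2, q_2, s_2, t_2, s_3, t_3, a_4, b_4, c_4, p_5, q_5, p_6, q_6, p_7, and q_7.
a_1 = 170
b_1 = 105
c_1 = 15
p_2 = 125
q_2 = 270
s_2 = 180
t_2 = 405
s_3 = 170
t_3 = 120
a_4 = 245
b_4 = 85
c_4 = 55
p_5 = 20
q_5 = 215
p_6 = 130
q_6 = 115
p_7 = 230
q_7 = 250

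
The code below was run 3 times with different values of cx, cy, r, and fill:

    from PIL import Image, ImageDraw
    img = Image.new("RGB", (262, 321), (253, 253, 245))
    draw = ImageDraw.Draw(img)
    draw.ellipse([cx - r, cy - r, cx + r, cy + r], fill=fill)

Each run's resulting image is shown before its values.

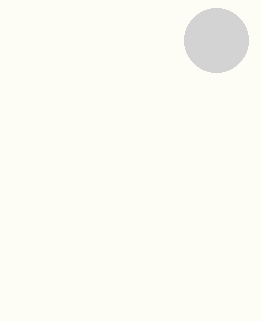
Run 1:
cx = 216, cy = 40, r = 32, fill = 'lightgray'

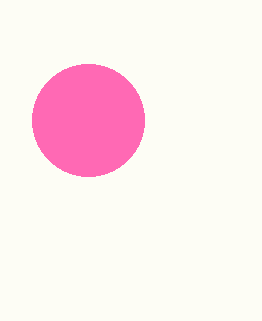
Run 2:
cx = 88; cy = 120; r = 56; fill = 'hotpink'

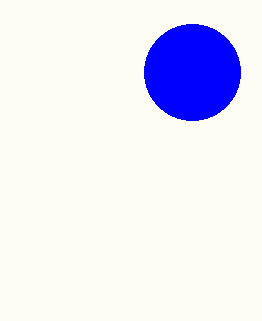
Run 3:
cx = 192
cy = 72
r = 48
fill = 'blue'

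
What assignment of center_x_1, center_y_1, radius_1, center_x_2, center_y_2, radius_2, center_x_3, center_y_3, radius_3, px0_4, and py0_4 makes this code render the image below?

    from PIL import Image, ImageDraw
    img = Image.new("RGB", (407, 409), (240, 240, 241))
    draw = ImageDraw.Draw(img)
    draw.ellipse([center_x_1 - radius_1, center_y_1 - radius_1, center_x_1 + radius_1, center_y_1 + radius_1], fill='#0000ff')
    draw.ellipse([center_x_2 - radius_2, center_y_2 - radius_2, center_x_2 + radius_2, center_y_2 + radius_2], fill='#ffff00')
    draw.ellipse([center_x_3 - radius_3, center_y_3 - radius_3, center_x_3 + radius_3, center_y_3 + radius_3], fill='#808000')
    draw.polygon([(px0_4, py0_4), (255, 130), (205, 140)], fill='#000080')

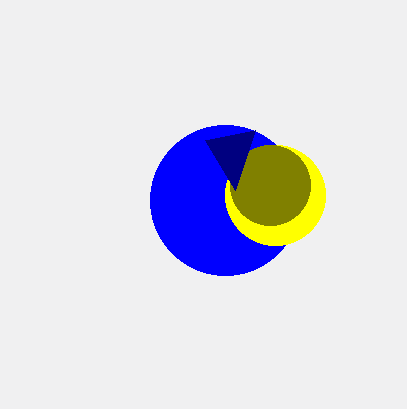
center_x_1 = 225; center_y_1 = 200; radius_1 = 75; center_x_2 = 275; center_y_2 = 195; radius_2 = 50; center_x_3 = 270; center_y_3 = 185; radius_3 = 40; px0_4 = 235; py0_4 = 190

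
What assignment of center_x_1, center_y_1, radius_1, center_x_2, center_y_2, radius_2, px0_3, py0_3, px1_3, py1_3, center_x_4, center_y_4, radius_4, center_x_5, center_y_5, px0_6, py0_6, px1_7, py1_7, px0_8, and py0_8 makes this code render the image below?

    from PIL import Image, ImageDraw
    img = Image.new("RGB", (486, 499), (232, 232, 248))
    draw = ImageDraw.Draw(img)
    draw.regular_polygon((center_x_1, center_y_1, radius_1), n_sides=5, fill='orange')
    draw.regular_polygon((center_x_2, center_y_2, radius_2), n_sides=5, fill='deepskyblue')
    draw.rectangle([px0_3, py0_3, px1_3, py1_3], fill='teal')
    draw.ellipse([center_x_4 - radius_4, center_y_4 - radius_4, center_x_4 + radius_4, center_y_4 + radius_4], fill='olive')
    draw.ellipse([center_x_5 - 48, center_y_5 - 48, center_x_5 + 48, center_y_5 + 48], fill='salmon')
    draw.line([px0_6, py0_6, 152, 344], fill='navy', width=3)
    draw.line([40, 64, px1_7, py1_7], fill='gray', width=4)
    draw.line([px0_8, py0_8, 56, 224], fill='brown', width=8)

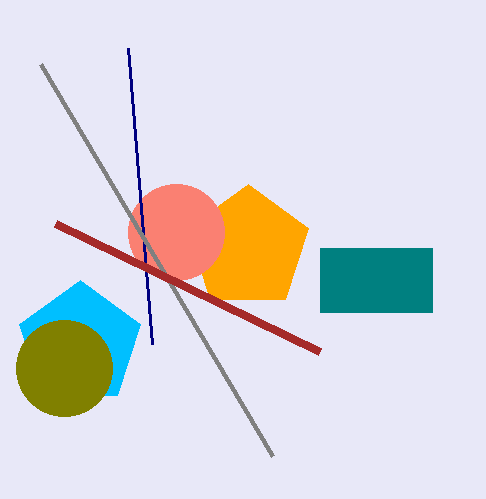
center_x_1 = 248; center_y_1 = 248; radius_1 = 64; center_x_2 = 80; center_y_2 = 344; radius_2 = 64; px0_3 = 320; py0_3 = 248; px1_3 = 432; py1_3 = 312; center_x_4 = 64; center_y_4 = 368; radius_4 = 48; center_x_5 = 176; center_y_5 = 232; px0_6 = 128; py0_6 = 48; px1_7 = 272; py1_7 = 456; px0_8 = 320; py0_8 = 352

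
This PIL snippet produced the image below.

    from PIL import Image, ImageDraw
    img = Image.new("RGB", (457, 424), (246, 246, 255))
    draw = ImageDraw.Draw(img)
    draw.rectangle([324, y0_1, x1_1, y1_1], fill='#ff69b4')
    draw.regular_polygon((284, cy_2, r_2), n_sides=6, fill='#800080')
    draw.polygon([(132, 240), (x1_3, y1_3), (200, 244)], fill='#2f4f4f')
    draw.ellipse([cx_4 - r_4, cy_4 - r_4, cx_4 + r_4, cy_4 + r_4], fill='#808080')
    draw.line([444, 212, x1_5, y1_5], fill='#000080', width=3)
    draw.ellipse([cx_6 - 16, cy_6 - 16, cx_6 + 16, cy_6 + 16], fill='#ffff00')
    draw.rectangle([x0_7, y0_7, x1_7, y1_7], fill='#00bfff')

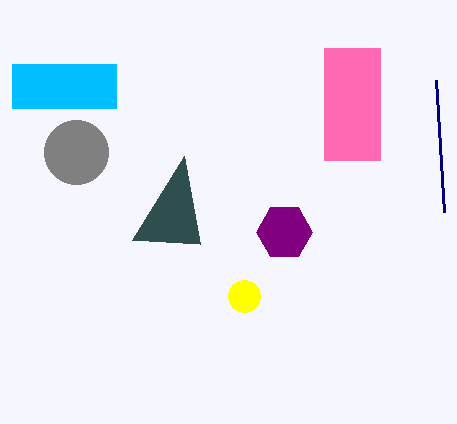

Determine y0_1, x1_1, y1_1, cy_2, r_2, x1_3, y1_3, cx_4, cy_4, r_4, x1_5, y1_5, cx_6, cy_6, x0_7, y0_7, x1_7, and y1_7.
y0_1 = 48
x1_1 = 380
y1_1 = 160
cy_2 = 232
r_2 = 28
x1_3 = 184
y1_3 = 156
cx_4 = 76
cy_4 = 152
r_4 = 32
x1_5 = 436
y1_5 = 80
cx_6 = 244
cy_6 = 296
x0_7 = 12
y0_7 = 64
x1_7 = 116
y1_7 = 108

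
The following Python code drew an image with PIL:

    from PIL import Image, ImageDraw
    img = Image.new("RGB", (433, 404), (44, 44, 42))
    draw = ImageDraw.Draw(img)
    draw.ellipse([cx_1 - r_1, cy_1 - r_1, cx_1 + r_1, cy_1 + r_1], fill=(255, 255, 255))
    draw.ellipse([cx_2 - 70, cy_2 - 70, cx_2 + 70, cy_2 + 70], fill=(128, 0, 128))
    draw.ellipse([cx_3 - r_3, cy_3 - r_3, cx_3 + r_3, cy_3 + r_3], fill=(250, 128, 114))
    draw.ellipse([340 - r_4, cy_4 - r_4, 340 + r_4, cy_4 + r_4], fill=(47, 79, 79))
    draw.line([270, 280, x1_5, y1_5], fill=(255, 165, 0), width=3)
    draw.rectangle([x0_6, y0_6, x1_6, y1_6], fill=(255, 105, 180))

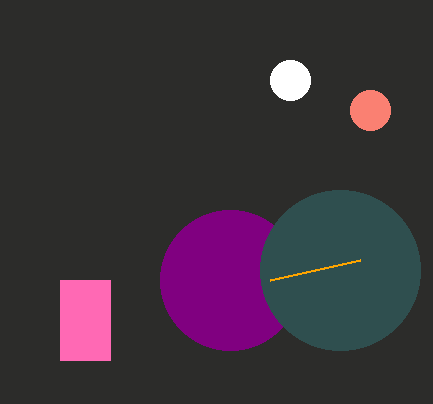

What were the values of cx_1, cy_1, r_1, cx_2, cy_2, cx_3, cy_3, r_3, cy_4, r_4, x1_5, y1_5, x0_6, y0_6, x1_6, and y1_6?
cx_1 = 290, cy_1 = 80, r_1 = 20, cx_2 = 230, cy_2 = 280, cx_3 = 370, cy_3 = 110, r_3 = 20, cy_4 = 270, r_4 = 80, x1_5 = 360, y1_5 = 260, x0_6 = 60, y0_6 = 280, x1_6 = 110, y1_6 = 360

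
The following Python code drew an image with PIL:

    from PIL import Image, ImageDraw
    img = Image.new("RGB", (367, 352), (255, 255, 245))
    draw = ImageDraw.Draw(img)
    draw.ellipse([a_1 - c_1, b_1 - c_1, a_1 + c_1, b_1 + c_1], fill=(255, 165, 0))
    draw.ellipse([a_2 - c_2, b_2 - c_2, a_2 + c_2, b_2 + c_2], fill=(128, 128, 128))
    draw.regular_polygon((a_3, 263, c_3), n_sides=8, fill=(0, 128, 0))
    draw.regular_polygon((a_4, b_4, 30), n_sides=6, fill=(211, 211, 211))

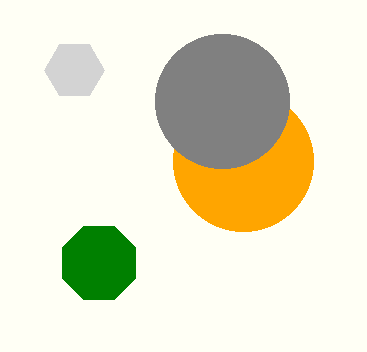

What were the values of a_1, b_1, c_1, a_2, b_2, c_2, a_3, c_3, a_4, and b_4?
a_1 = 243, b_1 = 161, c_1 = 70, a_2 = 222, b_2 = 101, c_2 = 67, a_3 = 99, c_3 = 40, a_4 = 74, b_4 = 70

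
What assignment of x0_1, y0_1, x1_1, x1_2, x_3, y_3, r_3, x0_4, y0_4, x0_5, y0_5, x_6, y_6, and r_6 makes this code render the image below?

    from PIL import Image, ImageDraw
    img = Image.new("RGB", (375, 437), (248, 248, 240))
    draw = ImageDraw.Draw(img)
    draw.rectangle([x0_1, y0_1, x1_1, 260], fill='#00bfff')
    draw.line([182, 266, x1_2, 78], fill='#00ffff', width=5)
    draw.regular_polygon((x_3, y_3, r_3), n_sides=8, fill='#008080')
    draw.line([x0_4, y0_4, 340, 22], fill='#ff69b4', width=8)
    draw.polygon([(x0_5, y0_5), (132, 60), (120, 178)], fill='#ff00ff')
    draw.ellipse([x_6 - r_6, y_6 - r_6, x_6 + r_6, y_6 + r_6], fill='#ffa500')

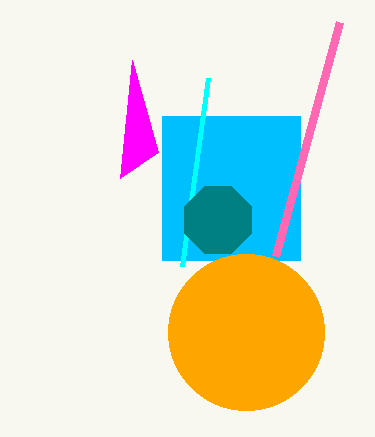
x0_1 = 162; y0_1 = 116; x1_1 = 300; x1_2 = 208; x_3 = 218; y_3 = 220; r_3 = 36; x0_4 = 276; y0_4 = 256; x0_5 = 158; y0_5 = 152; x_6 = 246; y_6 = 332; r_6 = 78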